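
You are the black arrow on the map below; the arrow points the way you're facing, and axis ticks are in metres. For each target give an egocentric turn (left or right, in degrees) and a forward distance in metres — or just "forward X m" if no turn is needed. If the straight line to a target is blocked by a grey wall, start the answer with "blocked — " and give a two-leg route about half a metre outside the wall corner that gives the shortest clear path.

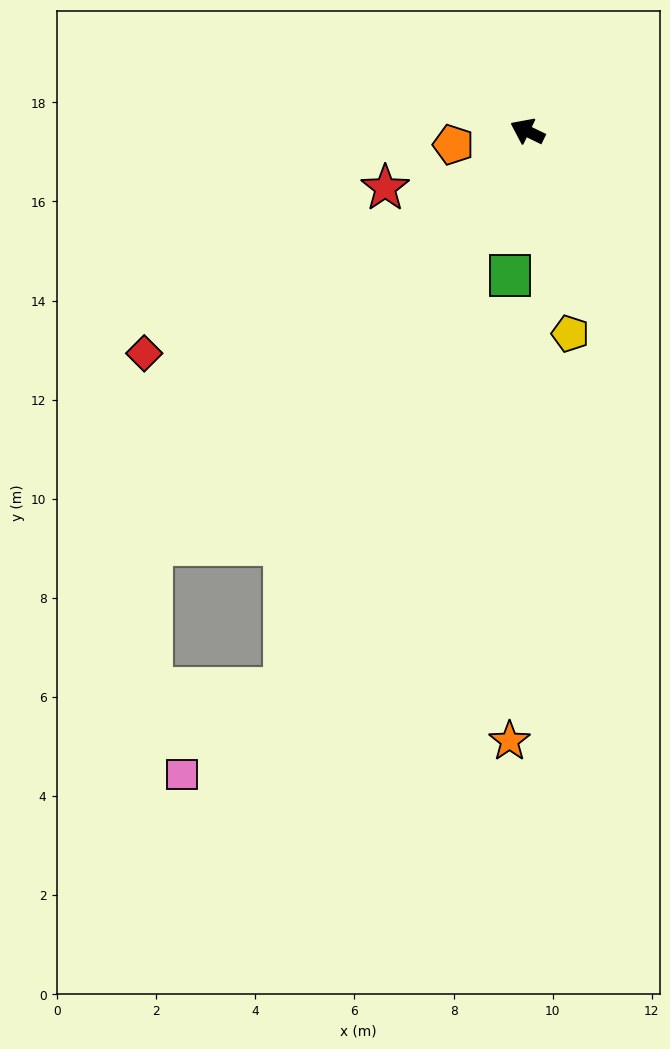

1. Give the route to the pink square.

blocked — turn left 92°, forward 12.3 m, then turn right 26°, forward 2.7 m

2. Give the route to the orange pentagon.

turn left 36°, forward 1.5 m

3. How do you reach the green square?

turn left 109°, forward 2.9 m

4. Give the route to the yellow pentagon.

turn left 128°, forward 4.2 m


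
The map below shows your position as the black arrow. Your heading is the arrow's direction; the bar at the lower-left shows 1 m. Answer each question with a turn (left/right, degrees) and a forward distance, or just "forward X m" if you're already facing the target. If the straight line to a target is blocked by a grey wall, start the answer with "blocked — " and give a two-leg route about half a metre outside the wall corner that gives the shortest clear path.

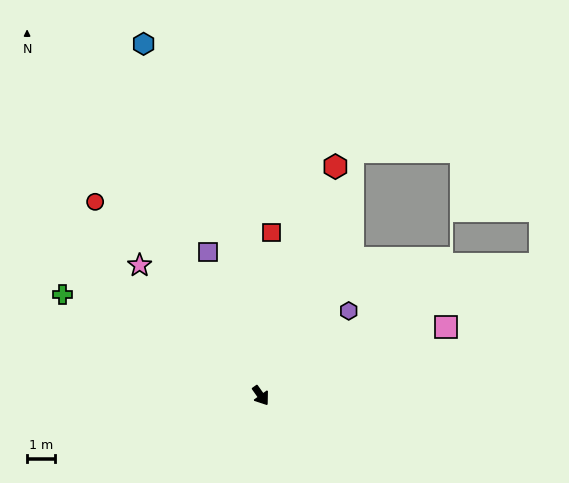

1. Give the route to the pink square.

turn left 75°, forward 7.0 m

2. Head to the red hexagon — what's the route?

turn left 127°, forward 8.5 m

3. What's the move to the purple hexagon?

turn left 99°, forward 4.3 m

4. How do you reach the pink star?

turn right 172°, forward 6.3 m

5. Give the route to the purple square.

turn left 165°, forward 5.4 m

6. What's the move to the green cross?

turn right 152°, forward 7.9 m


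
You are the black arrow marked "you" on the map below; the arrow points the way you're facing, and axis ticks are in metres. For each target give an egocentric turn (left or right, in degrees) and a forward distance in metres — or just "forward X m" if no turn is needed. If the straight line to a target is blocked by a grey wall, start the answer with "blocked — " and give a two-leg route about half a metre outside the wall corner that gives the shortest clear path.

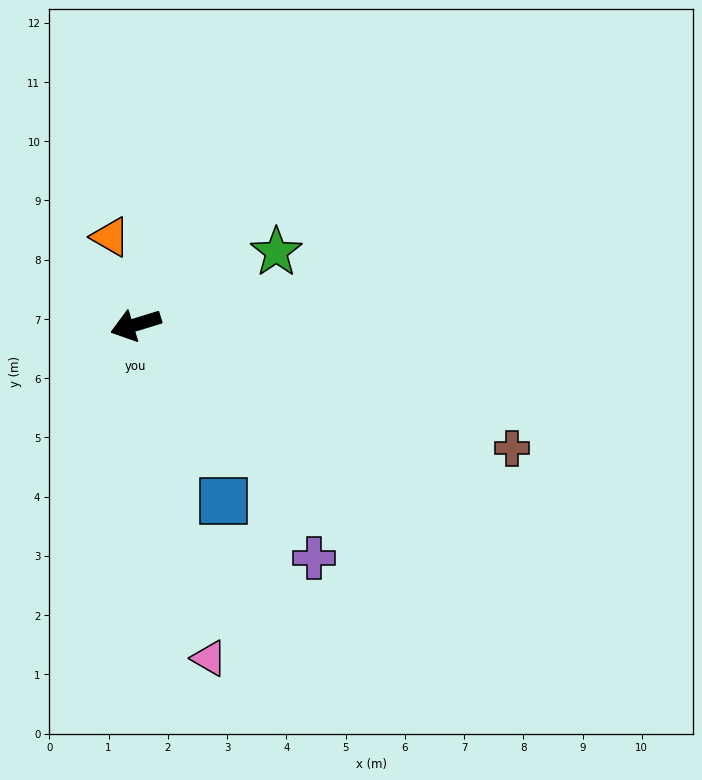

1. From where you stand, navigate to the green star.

turn right 170°, forward 2.7 m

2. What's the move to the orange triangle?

turn right 91°, forward 1.5 m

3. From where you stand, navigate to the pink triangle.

turn left 85°, forward 5.8 m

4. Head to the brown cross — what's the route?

turn left 145°, forward 6.7 m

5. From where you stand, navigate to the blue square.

turn left 99°, forward 3.3 m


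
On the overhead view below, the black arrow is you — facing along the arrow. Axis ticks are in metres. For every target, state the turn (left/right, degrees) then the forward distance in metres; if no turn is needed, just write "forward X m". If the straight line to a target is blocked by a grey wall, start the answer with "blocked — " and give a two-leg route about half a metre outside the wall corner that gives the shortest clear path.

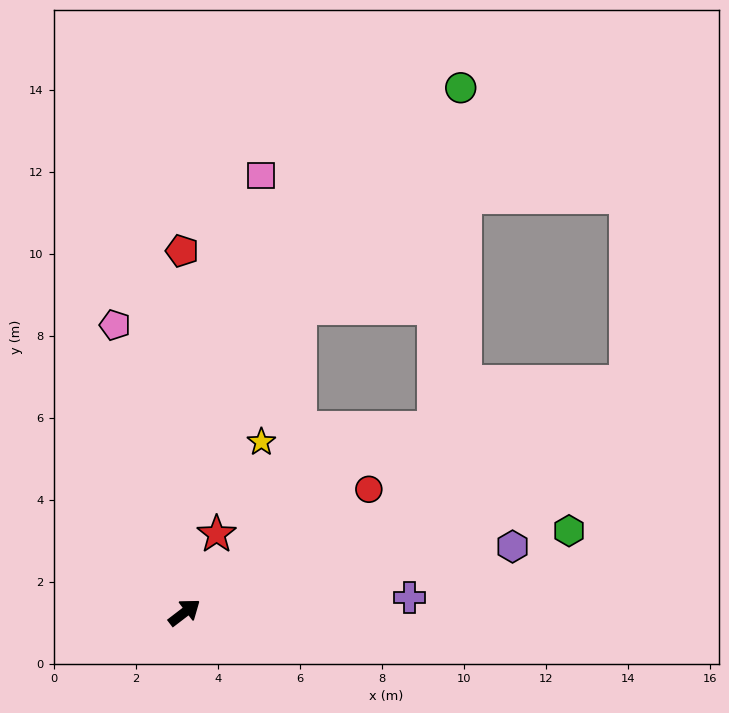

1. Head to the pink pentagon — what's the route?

turn left 66°, forward 7.2 m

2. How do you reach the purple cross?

turn right 34°, forward 5.5 m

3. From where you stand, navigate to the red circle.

turn right 4°, forward 5.4 m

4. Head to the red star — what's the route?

turn left 30°, forward 2.1 m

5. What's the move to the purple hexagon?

turn right 26°, forward 8.2 m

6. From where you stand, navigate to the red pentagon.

turn left 53°, forward 8.8 m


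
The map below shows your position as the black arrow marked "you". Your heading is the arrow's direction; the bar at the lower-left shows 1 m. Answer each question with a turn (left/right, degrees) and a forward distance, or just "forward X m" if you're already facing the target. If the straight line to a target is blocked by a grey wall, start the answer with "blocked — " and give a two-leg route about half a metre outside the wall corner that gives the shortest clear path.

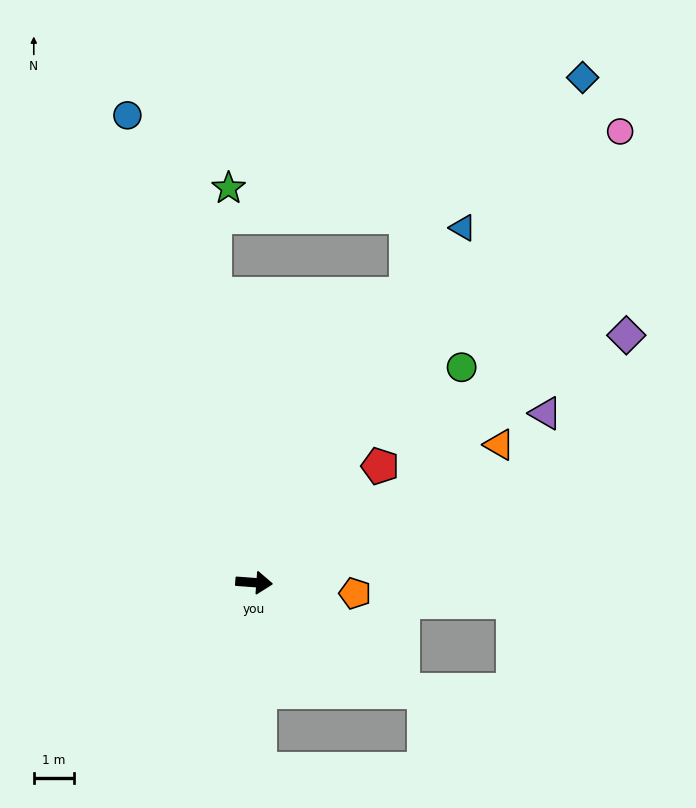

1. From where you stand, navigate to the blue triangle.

turn left 64°, forward 10.3 m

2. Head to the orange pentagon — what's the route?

forward 2.5 m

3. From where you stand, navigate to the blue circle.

turn left 109°, forward 12.1 m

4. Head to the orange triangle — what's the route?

turn left 33°, forward 7.0 m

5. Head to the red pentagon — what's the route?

turn left 47°, forward 4.3 m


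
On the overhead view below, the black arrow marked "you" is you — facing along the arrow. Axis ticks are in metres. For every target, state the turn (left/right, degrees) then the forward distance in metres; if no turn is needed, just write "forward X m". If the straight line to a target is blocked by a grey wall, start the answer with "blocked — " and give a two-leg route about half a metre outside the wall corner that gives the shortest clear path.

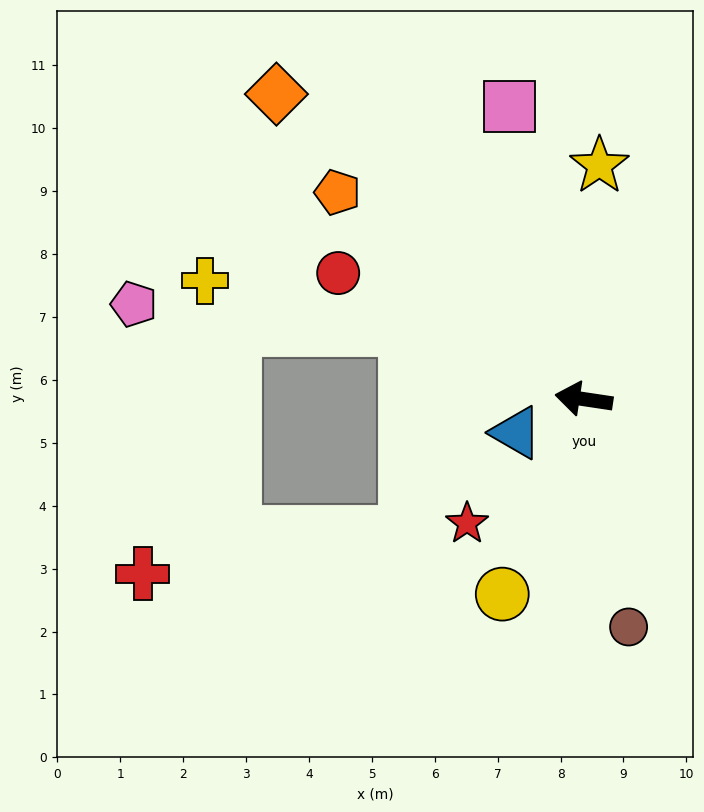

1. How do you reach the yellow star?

turn right 85°, forward 3.7 m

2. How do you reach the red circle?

turn right 19°, forward 4.4 m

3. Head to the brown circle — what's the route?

turn left 110°, forward 3.7 m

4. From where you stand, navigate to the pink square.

turn right 67°, forward 4.8 m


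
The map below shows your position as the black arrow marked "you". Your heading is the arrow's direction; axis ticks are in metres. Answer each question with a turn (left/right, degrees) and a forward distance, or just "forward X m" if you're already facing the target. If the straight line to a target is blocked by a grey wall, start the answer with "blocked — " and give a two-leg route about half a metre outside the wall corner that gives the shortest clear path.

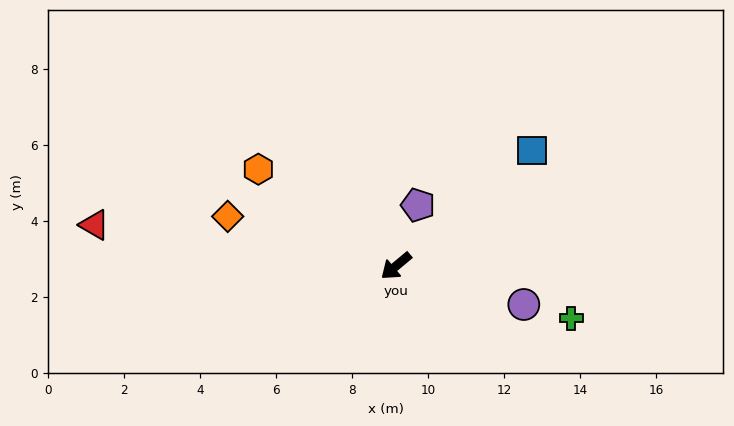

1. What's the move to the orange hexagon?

turn right 75°, forward 4.4 m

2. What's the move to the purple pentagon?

turn right 150°, forward 1.7 m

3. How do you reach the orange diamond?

turn right 56°, forward 4.6 m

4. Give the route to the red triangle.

turn right 48°, forward 8.0 m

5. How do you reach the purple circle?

turn left 123°, forward 3.5 m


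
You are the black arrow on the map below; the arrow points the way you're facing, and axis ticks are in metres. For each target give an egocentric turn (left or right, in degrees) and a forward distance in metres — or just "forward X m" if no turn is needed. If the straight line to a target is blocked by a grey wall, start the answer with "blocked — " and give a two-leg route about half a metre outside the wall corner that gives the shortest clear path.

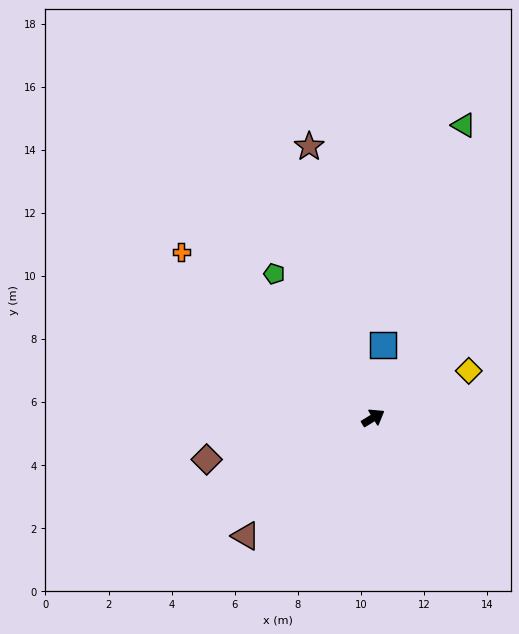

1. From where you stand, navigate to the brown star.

turn left 72°, forward 8.8 m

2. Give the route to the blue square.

turn left 51°, forward 2.3 m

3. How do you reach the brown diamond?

turn left 163°, forward 5.4 m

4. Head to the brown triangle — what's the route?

turn right 169°, forward 5.5 m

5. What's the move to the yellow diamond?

turn right 5°, forward 3.4 m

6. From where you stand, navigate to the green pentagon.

turn left 93°, forward 5.5 m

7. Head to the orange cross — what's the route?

turn left 108°, forward 8.0 m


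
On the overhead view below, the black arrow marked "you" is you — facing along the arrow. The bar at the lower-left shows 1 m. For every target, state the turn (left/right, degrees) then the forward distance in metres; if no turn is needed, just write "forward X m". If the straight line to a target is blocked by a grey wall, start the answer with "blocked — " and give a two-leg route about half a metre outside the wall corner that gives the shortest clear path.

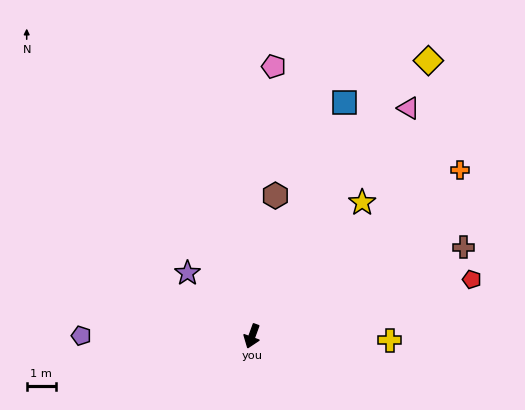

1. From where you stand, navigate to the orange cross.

turn left 149°, forward 9.1 m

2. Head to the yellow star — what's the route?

turn left 161°, forward 5.9 m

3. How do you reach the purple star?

turn right 114°, forward 3.1 m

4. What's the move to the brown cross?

turn left 133°, forward 7.8 m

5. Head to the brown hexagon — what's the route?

turn right 169°, forward 4.9 m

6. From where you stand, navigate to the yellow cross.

turn left 108°, forward 4.7 m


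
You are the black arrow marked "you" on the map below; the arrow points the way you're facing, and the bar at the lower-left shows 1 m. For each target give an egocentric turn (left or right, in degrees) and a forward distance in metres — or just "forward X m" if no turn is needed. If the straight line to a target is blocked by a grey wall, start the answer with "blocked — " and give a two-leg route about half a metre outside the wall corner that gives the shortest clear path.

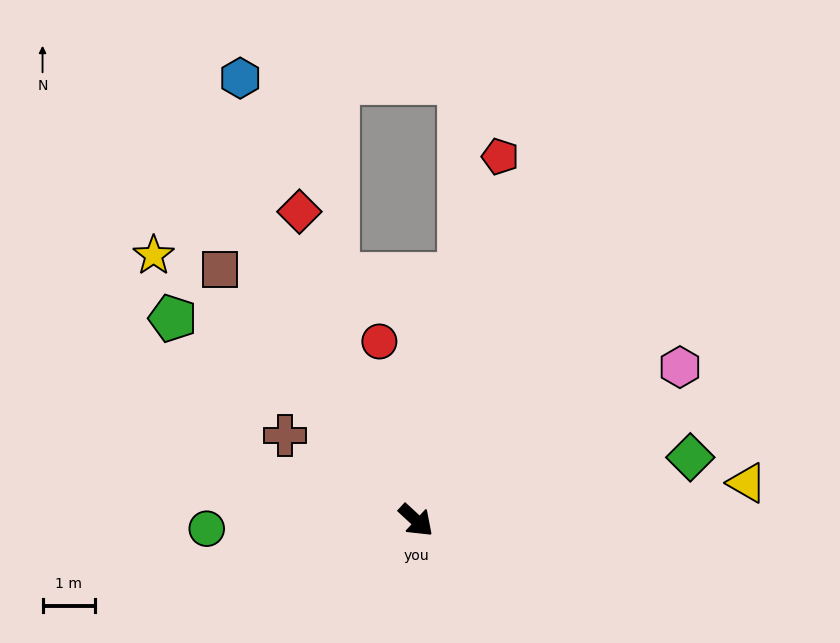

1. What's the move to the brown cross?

turn right 170°, forward 3.0 m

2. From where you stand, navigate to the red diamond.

turn left 153°, forward 6.3 m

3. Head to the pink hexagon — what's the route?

turn left 73°, forward 5.8 m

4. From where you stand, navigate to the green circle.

turn right 135°, forward 4.0 m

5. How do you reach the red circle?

turn left 144°, forward 3.5 m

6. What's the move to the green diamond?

turn left 56°, forward 5.4 m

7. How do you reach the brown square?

turn left 171°, forward 6.1 m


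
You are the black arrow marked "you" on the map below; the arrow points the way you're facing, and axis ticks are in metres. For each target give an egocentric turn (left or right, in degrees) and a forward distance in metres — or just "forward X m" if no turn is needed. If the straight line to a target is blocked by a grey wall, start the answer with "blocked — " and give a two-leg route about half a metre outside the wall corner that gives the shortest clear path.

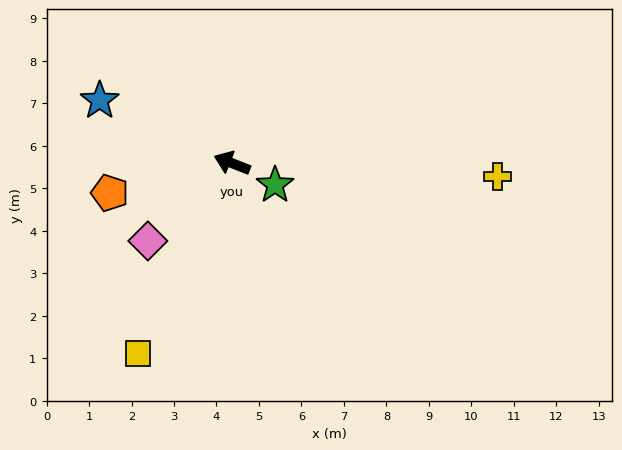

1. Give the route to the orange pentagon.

turn left 35°, forward 3.0 m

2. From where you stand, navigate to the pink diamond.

turn left 64°, forward 2.7 m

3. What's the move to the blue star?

turn right 4°, forward 3.4 m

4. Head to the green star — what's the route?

turn left 175°, forward 1.1 m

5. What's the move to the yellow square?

turn left 85°, forward 5.0 m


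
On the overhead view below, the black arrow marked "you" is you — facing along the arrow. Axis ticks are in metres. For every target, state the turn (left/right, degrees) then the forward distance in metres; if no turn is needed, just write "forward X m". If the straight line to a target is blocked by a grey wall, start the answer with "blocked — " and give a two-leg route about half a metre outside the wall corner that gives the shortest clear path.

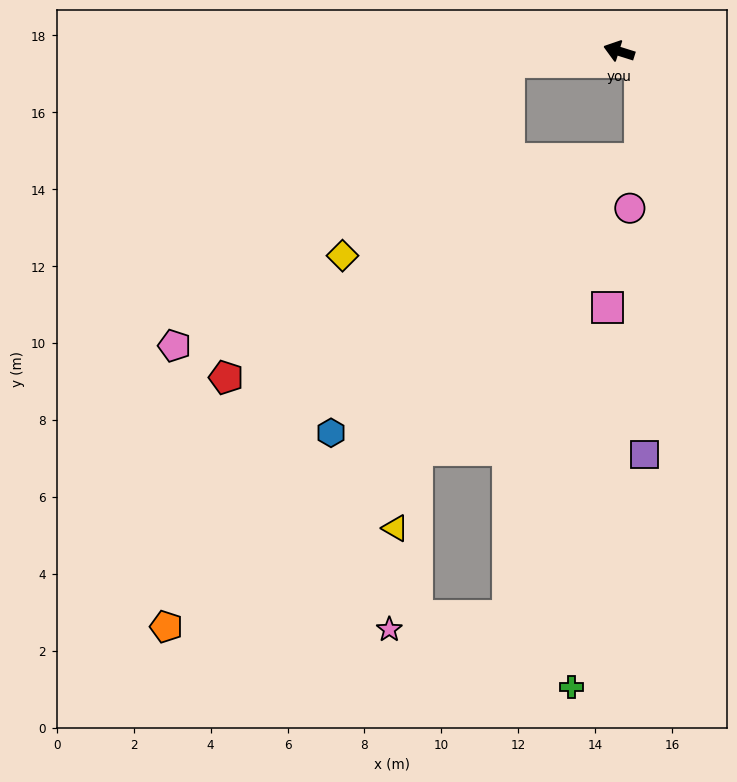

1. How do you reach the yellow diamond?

blocked — turn left 23°, forward 2.9 m, then turn left 44°, forward 6.6 m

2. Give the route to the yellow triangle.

blocked — turn left 23°, forward 2.9 m, then turn left 71°, forward 12.5 m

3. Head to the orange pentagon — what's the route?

blocked — turn left 23°, forward 2.9 m, then turn left 53°, forward 17.2 m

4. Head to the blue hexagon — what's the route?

blocked — turn left 23°, forward 2.9 m, then turn left 59°, forward 10.7 m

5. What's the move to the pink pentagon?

blocked — turn left 23°, forward 2.9 m, then turn left 35°, forward 11.4 m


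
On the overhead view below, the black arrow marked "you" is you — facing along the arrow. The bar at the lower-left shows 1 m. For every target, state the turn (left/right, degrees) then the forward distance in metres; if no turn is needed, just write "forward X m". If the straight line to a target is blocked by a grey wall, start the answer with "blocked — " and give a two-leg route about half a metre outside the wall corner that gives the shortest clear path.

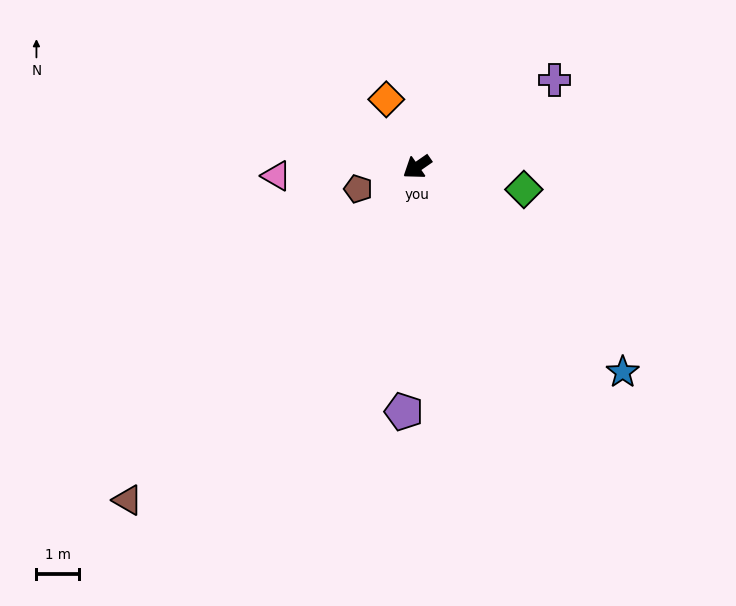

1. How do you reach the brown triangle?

turn left 14°, forward 10.3 m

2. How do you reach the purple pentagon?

turn left 52°, forward 5.7 m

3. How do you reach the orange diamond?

turn right 100°, forward 1.7 m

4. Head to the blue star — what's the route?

turn left 100°, forward 6.8 m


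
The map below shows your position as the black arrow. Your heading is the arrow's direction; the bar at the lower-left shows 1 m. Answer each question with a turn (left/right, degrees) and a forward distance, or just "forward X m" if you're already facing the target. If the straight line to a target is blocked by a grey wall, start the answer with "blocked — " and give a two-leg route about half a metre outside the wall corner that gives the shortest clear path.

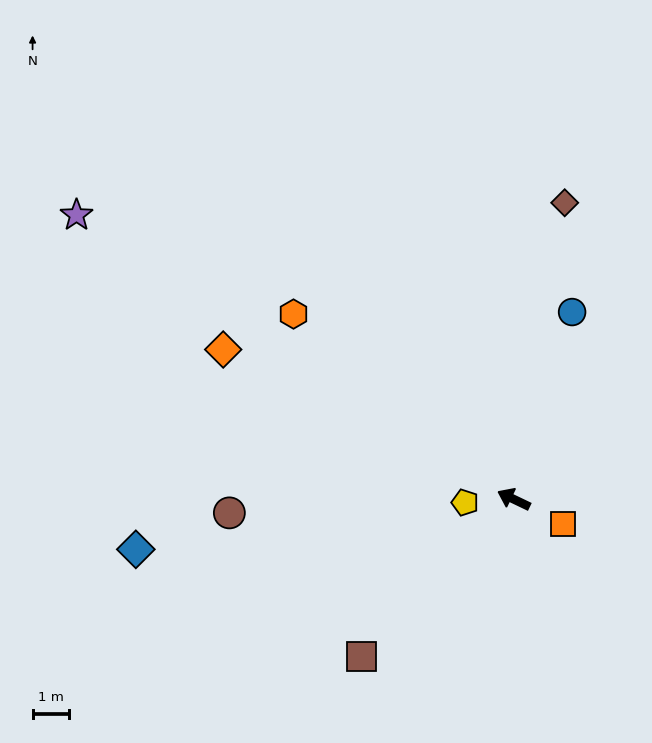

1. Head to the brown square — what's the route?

turn left 72°, forward 6.0 m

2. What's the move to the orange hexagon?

turn right 14°, forward 7.9 m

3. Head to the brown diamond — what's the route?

turn right 74°, forward 8.2 m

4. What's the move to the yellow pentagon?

turn left 29°, forward 1.3 m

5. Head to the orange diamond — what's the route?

forward 9.0 m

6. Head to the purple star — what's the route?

turn right 7°, forward 14.3 m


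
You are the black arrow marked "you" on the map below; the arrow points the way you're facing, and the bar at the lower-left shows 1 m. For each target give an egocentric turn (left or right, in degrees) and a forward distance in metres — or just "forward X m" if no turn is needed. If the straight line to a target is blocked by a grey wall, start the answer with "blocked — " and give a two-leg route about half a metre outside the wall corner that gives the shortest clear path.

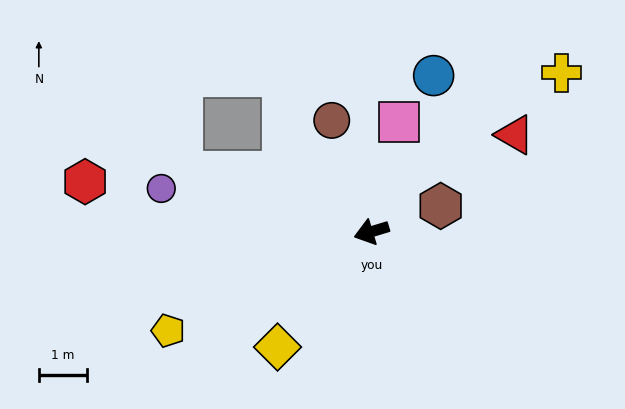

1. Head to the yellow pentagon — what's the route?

turn left 9°, forward 4.7 m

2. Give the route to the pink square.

turn right 121°, forward 2.3 m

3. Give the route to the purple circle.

turn right 28°, forward 4.4 m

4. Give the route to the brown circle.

turn right 87°, forward 2.4 m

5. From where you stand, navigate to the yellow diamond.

turn left 34°, forward 3.1 m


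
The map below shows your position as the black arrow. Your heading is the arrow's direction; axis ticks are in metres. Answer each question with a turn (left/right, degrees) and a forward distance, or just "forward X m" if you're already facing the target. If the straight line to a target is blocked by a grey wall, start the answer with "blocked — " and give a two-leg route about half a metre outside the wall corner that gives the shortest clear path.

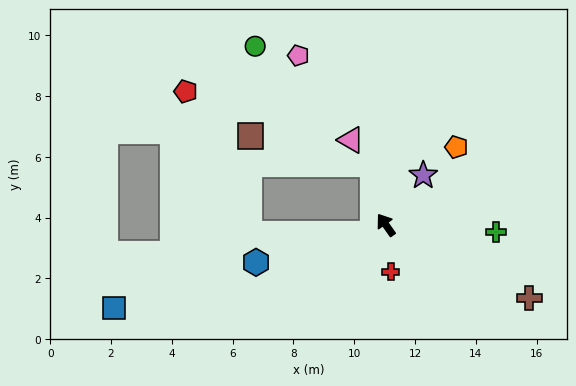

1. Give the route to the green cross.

turn right 129°, forward 3.6 m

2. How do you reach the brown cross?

turn right 152°, forward 5.3 m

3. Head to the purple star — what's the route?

turn right 72°, forward 2.0 m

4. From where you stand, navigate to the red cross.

turn left 151°, forward 1.6 m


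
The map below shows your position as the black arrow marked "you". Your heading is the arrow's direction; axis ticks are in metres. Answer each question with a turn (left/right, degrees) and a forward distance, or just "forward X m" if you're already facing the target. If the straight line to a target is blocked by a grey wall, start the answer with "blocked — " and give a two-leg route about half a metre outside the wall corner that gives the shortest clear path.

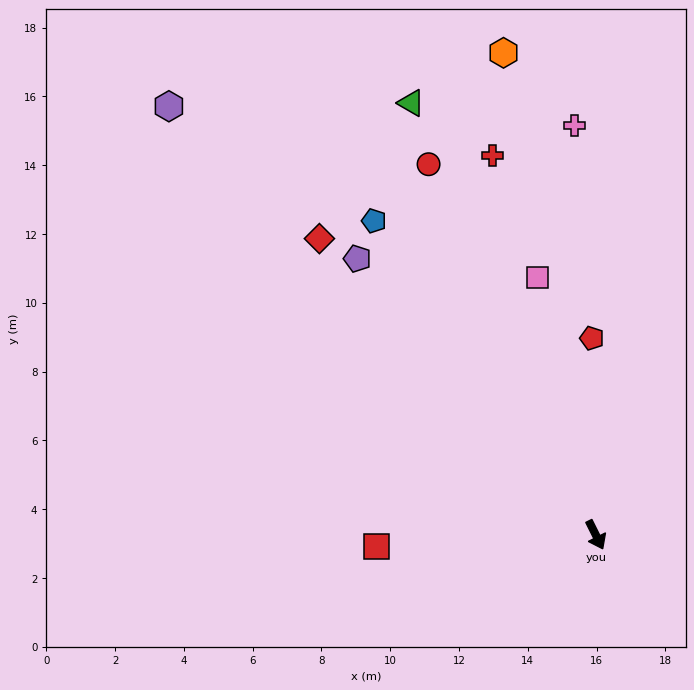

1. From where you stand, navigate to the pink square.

turn left 166°, forward 7.7 m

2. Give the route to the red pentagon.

turn left 155°, forward 5.7 m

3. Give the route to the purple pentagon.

turn right 166°, forward 10.6 m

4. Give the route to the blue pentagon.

turn right 171°, forward 11.2 m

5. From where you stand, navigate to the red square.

turn right 113°, forward 6.4 m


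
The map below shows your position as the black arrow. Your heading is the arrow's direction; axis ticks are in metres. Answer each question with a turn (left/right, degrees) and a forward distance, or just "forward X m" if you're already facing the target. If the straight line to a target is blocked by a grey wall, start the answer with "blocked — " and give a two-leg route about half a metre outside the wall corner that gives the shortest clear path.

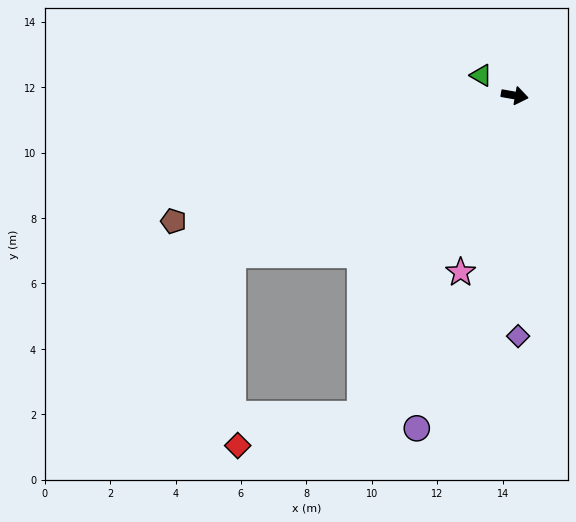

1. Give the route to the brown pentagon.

turn right 150°, forward 11.1 m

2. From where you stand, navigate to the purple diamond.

turn right 79°, forward 7.4 m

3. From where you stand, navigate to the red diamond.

blocked — turn right 106°, forward 10.8 m, then turn right 50°, forward 3.9 m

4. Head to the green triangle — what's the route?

turn left 159°, forward 1.2 m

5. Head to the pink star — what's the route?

turn right 97°, forward 5.7 m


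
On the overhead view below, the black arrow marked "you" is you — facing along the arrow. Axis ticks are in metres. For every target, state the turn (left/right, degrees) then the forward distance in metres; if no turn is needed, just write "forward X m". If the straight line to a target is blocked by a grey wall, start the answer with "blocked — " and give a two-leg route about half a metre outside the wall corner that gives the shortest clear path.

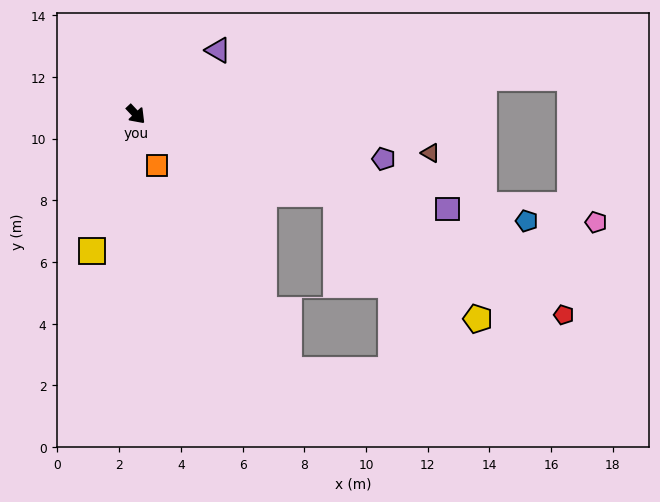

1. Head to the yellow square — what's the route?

turn right 61°, forward 4.7 m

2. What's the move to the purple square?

turn left 30°, forward 10.6 m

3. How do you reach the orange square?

turn right 21°, forward 1.8 m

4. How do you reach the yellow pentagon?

blocked — turn left 25°, forward 7.0 m, then turn right 20°, forward 6.1 m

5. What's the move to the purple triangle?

turn left 85°, forward 3.4 m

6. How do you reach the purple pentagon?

turn left 37°, forward 8.2 m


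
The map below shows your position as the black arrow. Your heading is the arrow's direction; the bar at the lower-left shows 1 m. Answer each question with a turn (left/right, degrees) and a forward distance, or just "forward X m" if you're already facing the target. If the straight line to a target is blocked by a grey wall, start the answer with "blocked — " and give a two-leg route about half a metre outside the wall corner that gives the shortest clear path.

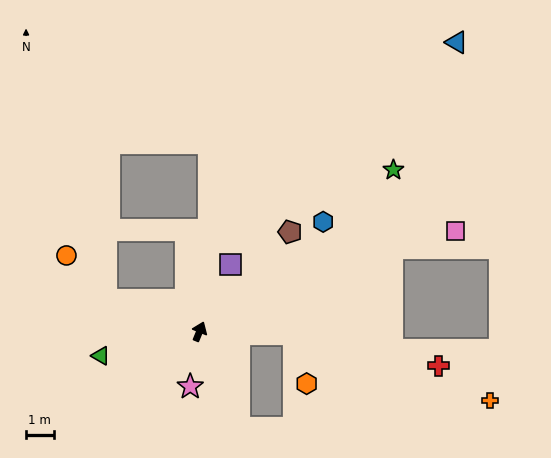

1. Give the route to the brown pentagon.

turn right 20°, forward 4.9 m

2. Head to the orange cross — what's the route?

blocked — turn right 69°, forward 3.4 m, then turn right 18°, forward 7.5 m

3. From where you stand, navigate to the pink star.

turn right 167°, forward 2.0 m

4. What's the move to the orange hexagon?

blocked — turn right 69°, forward 3.4 m, then turn right 75°, forward 1.9 m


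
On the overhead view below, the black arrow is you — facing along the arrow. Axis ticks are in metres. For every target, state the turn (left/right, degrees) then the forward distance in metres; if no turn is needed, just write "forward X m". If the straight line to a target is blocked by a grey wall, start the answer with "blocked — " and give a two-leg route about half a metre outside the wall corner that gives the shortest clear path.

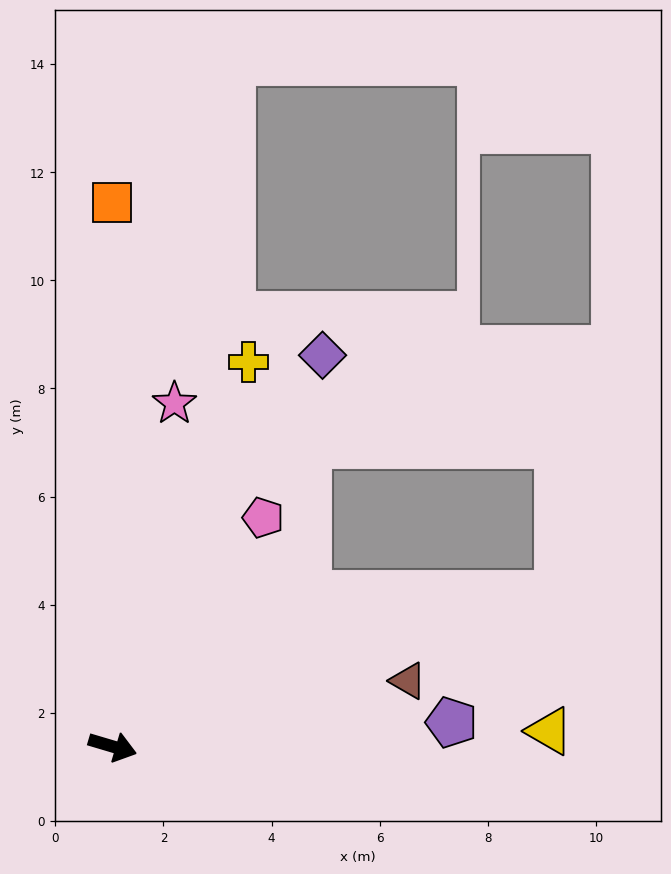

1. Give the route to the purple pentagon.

turn left 21°, forward 6.3 m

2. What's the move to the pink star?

turn left 96°, forward 6.4 m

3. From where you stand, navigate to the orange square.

turn left 107°, forward 10.1 m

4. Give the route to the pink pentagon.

turn left 73°, forward 5.1 m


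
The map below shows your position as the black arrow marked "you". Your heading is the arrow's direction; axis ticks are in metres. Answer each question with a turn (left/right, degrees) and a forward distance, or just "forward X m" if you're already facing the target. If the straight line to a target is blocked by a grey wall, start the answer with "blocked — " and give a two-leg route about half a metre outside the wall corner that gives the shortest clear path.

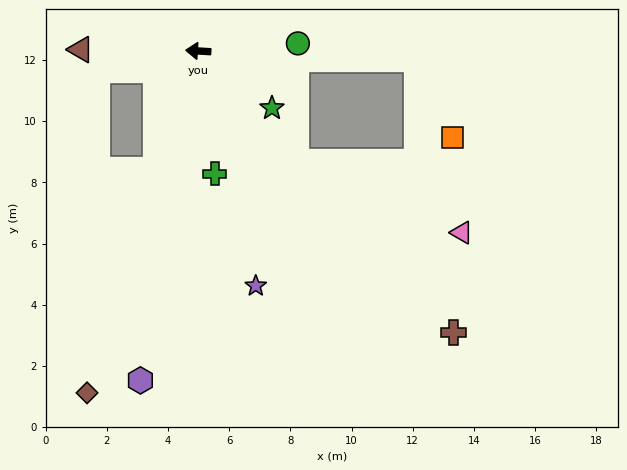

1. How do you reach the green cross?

turn left 101°, forward 4.0 m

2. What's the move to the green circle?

turn right 172°, forward 3.3 m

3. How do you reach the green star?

turn left 146°, forward 3.0 m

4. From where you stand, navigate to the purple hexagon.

turn left 83°, forward 10.9 m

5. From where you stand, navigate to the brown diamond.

turn left 75°, forward 11.8 m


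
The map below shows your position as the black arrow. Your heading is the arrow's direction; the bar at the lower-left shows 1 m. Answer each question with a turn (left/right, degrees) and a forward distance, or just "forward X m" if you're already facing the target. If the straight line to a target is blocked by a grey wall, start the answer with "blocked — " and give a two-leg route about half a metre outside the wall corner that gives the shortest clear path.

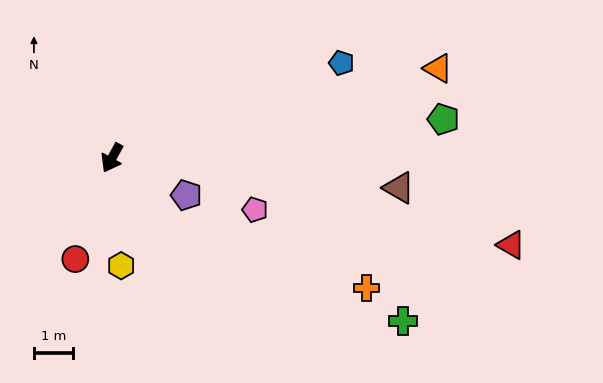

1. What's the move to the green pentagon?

turn left 125°, forward 8.5 m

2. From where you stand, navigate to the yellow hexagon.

turn left 34°, forward 2.8 m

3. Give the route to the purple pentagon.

turn left 92°, forward 2.1 m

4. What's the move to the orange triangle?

turn left 134°, forward 8.7 m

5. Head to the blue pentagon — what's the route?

turn left 141°, forward 6.4 m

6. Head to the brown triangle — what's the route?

turn left 113°, forward 7.4 m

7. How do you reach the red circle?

turn left 9°, forward 2.8 m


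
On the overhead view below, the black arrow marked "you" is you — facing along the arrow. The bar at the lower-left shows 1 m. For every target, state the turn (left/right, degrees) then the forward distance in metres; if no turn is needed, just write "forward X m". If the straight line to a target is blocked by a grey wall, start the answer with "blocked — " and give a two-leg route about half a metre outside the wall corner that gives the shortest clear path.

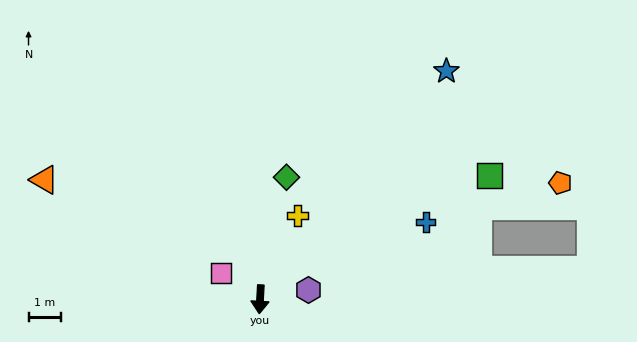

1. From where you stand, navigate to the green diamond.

turn left 171°, forward 3.8 m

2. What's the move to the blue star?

turn left 144°, forward 9.0 m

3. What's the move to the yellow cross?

turn left 159°, forward 2.8 m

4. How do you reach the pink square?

turn right 121°, forward 1.4 m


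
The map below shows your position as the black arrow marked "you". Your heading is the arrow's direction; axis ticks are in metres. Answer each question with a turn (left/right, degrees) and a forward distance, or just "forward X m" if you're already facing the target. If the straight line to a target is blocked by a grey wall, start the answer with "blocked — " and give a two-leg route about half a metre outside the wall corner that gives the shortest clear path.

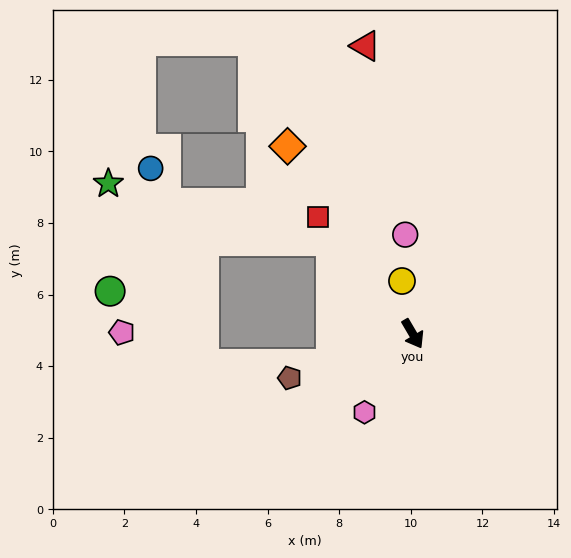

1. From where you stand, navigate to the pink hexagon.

turn right 62°, forward 2.6 m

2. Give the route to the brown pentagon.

turn right 101°, forward 3.7 m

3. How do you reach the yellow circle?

turn left 161°, forward 1.5 m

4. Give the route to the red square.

turn right 171°, forward 4.2 m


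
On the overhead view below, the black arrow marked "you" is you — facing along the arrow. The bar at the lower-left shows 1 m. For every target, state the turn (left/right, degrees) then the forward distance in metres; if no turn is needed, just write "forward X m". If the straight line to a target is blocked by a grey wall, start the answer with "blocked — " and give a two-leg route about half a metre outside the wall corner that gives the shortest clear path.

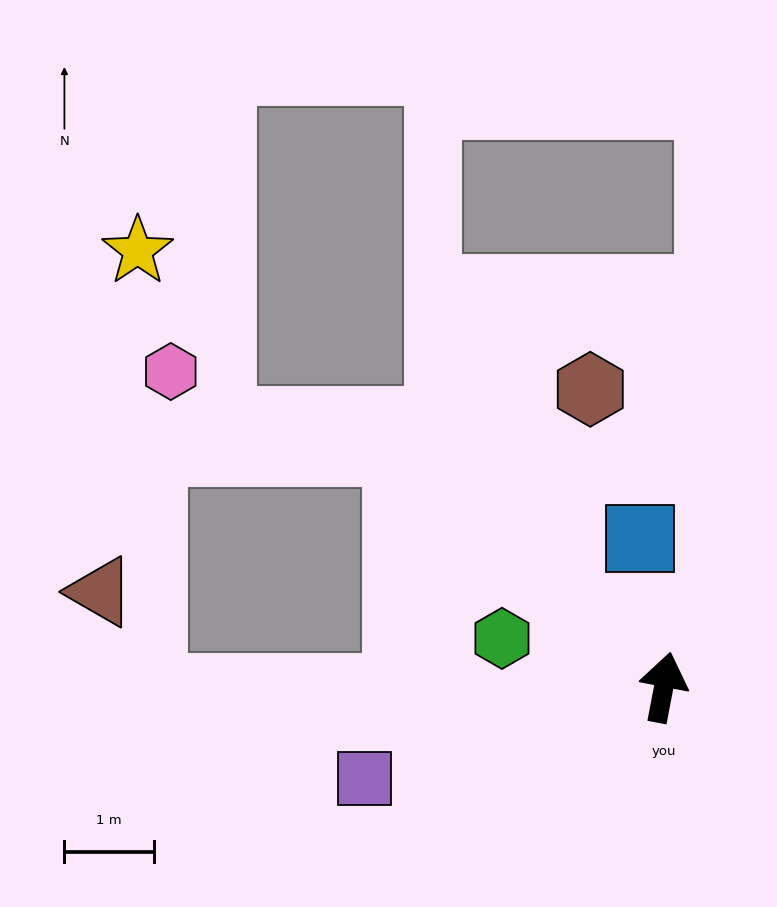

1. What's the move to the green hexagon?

turn left 84°, forward 1.9 m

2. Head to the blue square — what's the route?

turn left 20°, forward 1.7 m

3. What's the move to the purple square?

turn left 118°, forward 3.5 m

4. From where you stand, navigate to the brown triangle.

blocked — turn left 101°, forward 5.7 m, then turn right 65°, forward 1.2 m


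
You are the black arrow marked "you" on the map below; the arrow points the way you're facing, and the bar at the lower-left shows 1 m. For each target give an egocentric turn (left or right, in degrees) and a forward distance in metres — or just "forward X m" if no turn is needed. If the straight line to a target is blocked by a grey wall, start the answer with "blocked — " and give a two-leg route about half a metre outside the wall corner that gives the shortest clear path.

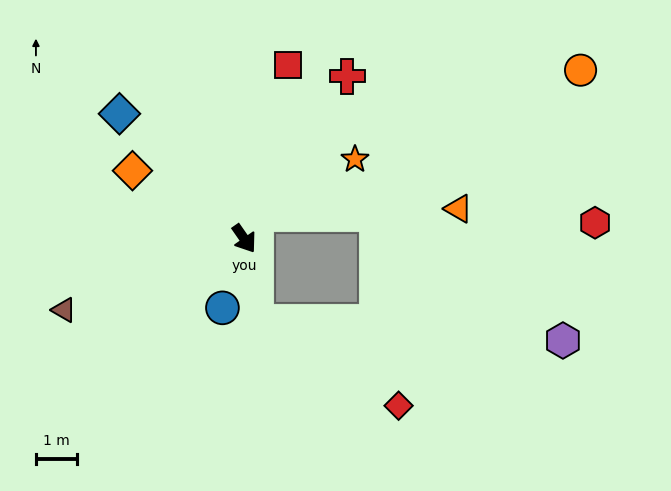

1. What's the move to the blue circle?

turn right 52°, forward 1.8 m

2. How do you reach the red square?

turn left 131°, forward 4.3 m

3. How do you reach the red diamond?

blocked — turn right 27°, forward 2.0 m, then turn left 52°, forward 4.0 m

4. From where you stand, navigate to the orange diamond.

turn right 156°, forward 3.2 m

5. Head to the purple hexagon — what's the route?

blocked — turn right 27°, forward 2.0 m, then turn left 79°, forward 7.4 m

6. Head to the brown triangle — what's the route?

turn right 103°, forward 4.7 m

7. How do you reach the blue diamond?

turn right 170°, forward 4.3 m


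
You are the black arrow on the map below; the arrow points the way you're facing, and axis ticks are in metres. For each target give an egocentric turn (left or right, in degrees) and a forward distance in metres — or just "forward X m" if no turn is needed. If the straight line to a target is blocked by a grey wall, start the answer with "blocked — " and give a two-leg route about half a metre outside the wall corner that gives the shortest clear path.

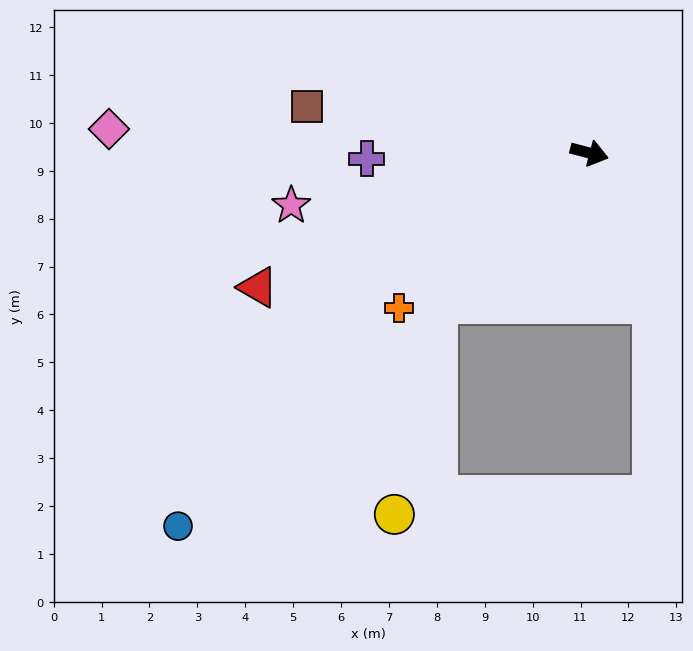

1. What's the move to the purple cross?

turn right 164°, forward 4.6 m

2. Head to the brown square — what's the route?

turn right 175°, forward 6.0 m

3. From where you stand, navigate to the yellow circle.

blocked — turn right 120°, forward 4.5 m, then turn left 33°, forward 4.5 m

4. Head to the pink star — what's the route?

turn right 155°, forward 6.3 m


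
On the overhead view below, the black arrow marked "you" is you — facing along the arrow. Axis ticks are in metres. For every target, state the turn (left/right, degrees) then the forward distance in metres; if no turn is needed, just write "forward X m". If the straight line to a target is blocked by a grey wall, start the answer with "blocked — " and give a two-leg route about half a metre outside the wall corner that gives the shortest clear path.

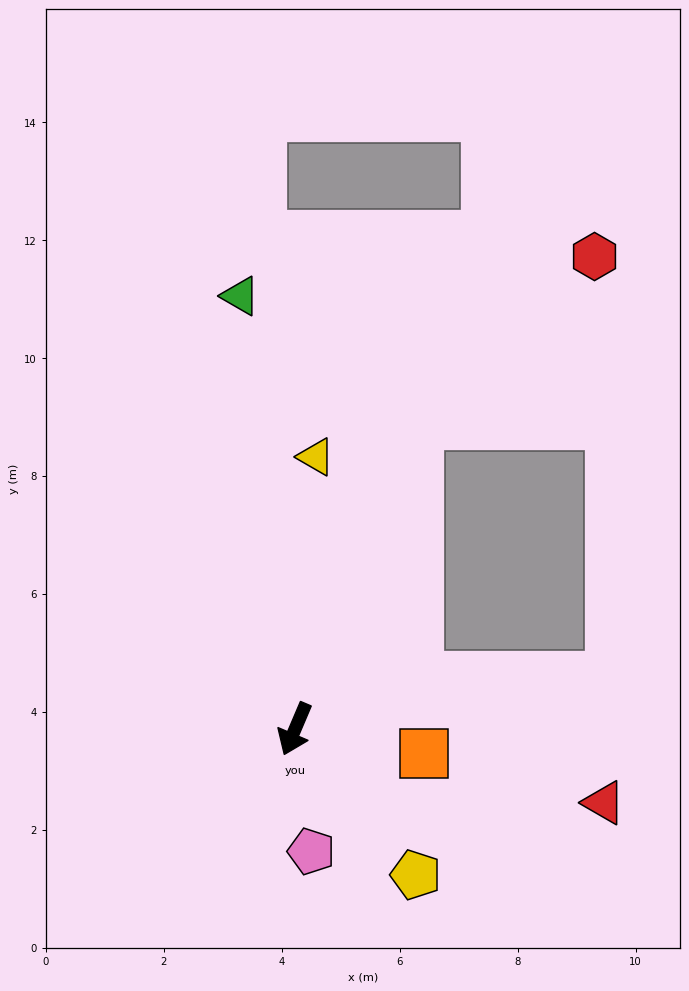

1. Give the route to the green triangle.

turn right 150°, forward 7.4 m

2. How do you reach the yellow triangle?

turn right 161°, forward 4.6 m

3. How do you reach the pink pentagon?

turn left 31°, forward 2.1 m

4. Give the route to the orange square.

turn left 102°, forward 2.2 m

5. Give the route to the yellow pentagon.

turn left 63°, forward 3.2 m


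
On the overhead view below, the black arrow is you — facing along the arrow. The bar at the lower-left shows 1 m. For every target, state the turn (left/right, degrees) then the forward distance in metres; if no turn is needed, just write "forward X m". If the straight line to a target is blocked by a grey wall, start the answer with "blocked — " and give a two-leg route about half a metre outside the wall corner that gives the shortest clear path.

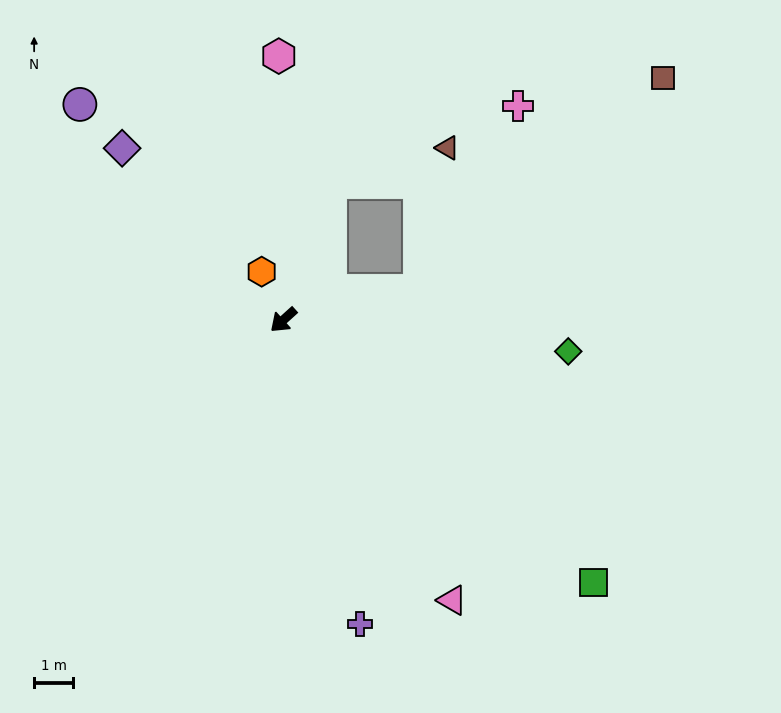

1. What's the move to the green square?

turn left 98°, forward 10.5 m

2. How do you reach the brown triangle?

blocked — turn right 151°, forward 3.7 m, then turn right 55°, forward 3.1 m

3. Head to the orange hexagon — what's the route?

turn right 108°, forward 1.4 m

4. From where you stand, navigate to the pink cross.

blocked — turn left 150°, forward 3.6 m, then turn left 50°, forward 5.4 m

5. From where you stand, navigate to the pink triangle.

turn left 79°, forward 8.4 m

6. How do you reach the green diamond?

turn left 132°, forward 7.4 m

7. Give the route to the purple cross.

turn left 62°, forward 8.1 m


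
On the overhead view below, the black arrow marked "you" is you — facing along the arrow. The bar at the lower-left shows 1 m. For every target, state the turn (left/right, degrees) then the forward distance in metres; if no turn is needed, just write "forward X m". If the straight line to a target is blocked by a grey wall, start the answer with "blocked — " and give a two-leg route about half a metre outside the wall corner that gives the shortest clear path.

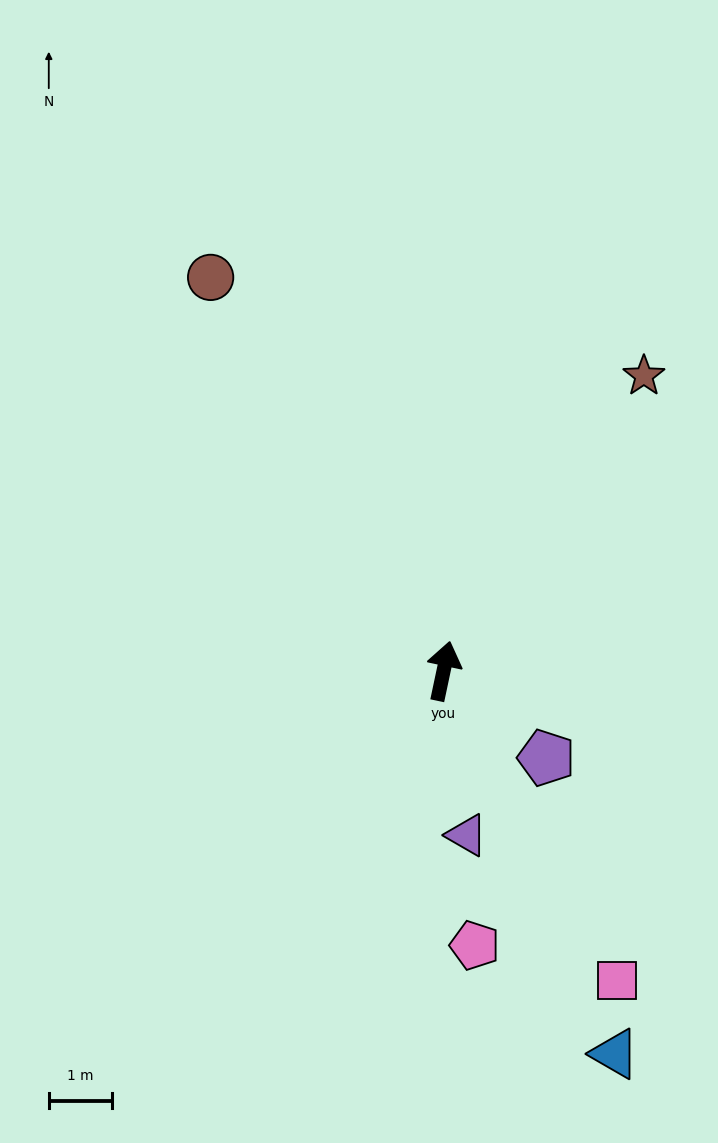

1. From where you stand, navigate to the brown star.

turn right 22°, forward 5.7 m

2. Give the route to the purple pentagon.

turn right 118°, forward 2.1 m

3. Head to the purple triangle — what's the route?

turn right 160°, forward 2.6 m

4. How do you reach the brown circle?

turn left 43°, forward 7.3 m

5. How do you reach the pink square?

turn right 139°, forward 5.6 m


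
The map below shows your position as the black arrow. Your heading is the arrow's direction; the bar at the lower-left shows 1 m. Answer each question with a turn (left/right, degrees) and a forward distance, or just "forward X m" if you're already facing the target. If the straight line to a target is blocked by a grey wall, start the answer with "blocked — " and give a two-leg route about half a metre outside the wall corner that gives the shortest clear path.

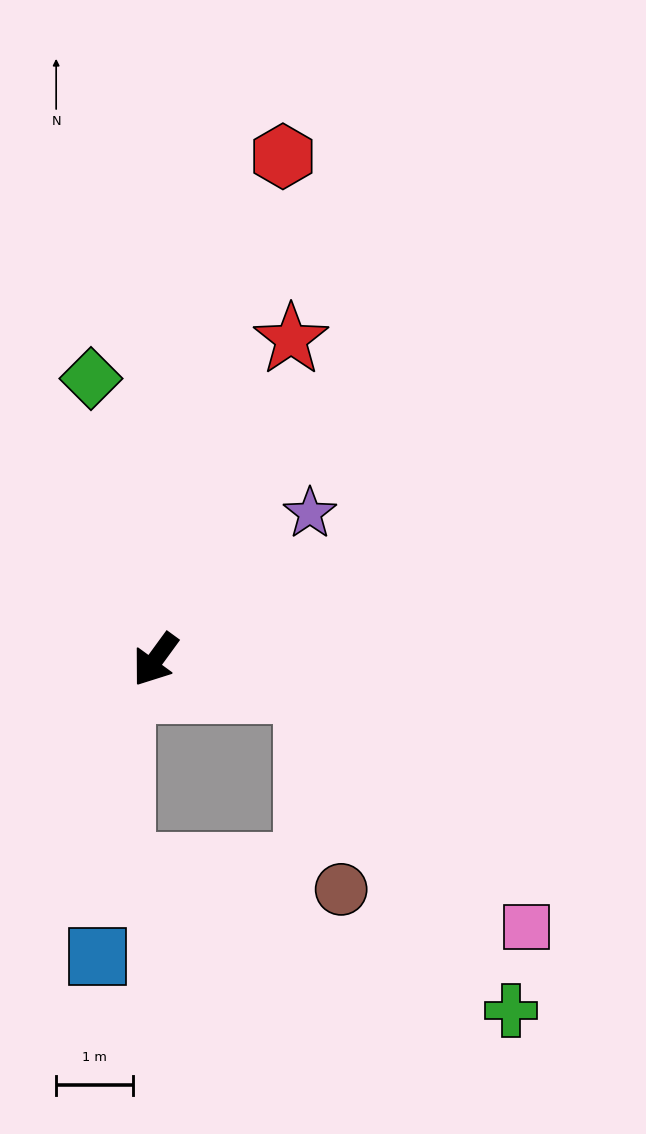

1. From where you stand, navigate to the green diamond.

turn right 131°, forward 3.8 m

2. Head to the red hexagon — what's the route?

turn right 158°, forward 6.8 m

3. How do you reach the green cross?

blocked — turn left 115°, forward 2.0 m, then turn right 46°, forward 5.0 m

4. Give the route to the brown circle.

blocked — turn left 115°, forward 2.0 m, then turn right 69°, forward 2.6 m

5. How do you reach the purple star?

turn left 170°, forward 2.8 m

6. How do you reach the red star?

turn right 167°, forward 4.5 m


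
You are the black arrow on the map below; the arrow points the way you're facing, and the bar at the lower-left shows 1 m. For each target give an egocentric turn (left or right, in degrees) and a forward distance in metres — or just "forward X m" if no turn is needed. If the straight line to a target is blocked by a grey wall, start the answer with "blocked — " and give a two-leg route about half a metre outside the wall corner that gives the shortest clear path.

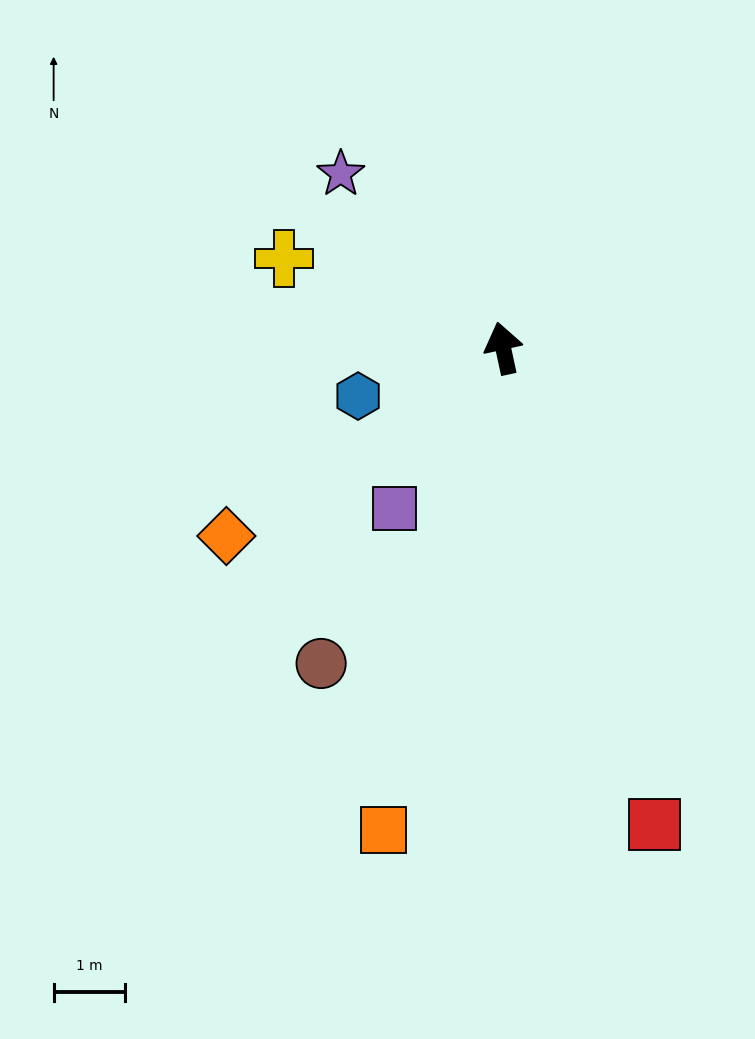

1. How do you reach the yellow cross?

turn left 56°, forward 3.3 m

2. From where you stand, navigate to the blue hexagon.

turn left 96°, forward 2.2 m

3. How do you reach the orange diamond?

turn left 112°, forward 4.7 m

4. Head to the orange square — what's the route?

turn left 154°, forward 7.0 m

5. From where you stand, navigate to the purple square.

turn left 134°, forward 2.7 m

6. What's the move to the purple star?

turn left 31°, forward 3.4 m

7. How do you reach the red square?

turn right 175°, forward 7.0 m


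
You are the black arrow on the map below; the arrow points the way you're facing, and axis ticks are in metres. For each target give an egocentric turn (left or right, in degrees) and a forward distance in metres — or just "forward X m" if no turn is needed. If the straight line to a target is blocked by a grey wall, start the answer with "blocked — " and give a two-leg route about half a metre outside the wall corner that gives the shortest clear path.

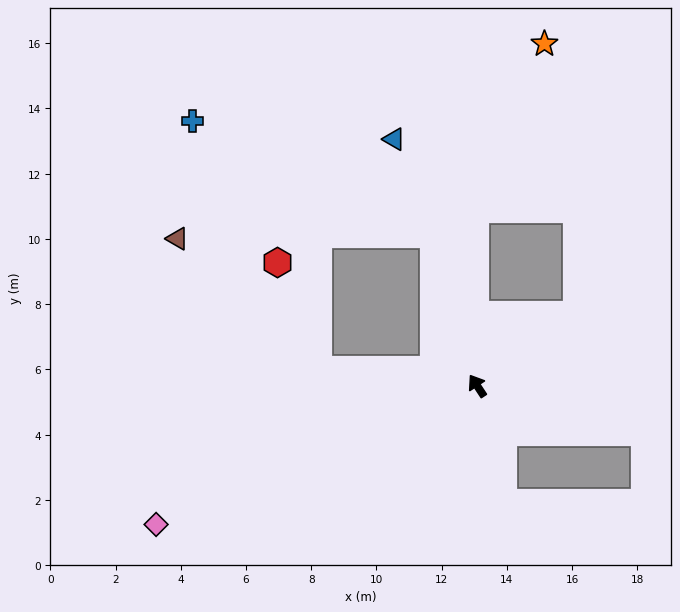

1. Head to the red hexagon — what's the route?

blocked — turn left 51°, forward 4.9 m, then turn right 63°, forward 3.5 m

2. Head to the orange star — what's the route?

blocked — turn right 33°, forward 5.4 m, then turn right 23°, forward 5.5 m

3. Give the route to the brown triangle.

blocked — turn left 51°, forward 4.9 m, then turn right 37°, forward 5.9 m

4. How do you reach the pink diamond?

turn left 80°, forward 10.7 m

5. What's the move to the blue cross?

blocked — turn right 17°, forward 4.8 m, then turn left 48°, forward 8.1 m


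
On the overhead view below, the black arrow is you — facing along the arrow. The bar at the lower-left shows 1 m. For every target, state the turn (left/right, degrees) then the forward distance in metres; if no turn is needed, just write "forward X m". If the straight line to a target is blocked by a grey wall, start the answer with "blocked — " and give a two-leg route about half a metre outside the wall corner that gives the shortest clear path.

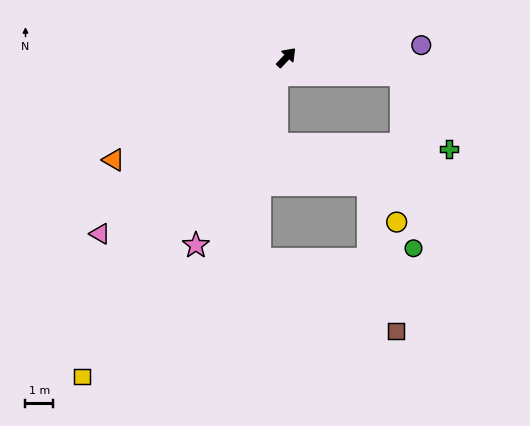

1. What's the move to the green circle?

blocked — turn right 55°, forward 4.2 m, then turn right 78°, forward 6.3 m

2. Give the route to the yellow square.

turn right 169°, forward 13.7 m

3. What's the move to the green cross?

blocked — turn right 55°, forward 4.2 m, then turn right 49°, forward 3.2 m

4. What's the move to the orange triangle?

turn left 164°, forward 7.2 m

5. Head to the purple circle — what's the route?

turn right 41°, forward 4.9 m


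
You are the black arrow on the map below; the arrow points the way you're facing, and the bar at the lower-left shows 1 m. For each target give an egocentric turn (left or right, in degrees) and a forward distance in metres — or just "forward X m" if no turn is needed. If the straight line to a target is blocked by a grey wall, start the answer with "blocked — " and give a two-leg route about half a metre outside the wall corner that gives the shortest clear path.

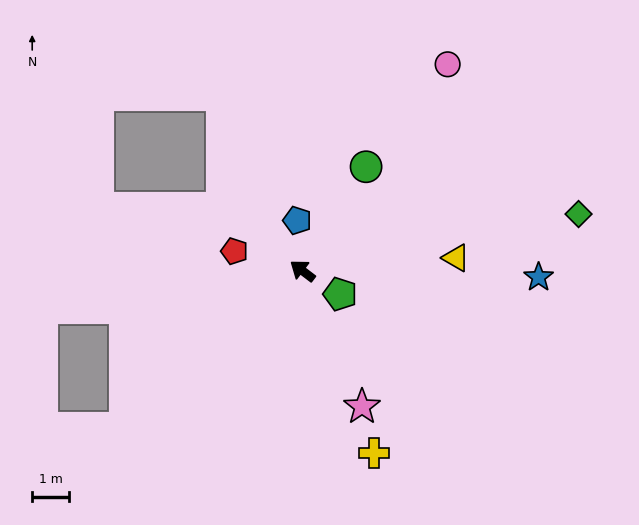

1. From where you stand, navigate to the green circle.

turn right 84°, forward 3.3 m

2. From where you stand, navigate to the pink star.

turn left 151°, forward 4.0 m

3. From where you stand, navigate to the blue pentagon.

turn right 47°, forward 1.4 m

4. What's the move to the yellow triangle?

turn right 138°, forward 4.1 m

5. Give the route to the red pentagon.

turn left 21°, forward 1.9 m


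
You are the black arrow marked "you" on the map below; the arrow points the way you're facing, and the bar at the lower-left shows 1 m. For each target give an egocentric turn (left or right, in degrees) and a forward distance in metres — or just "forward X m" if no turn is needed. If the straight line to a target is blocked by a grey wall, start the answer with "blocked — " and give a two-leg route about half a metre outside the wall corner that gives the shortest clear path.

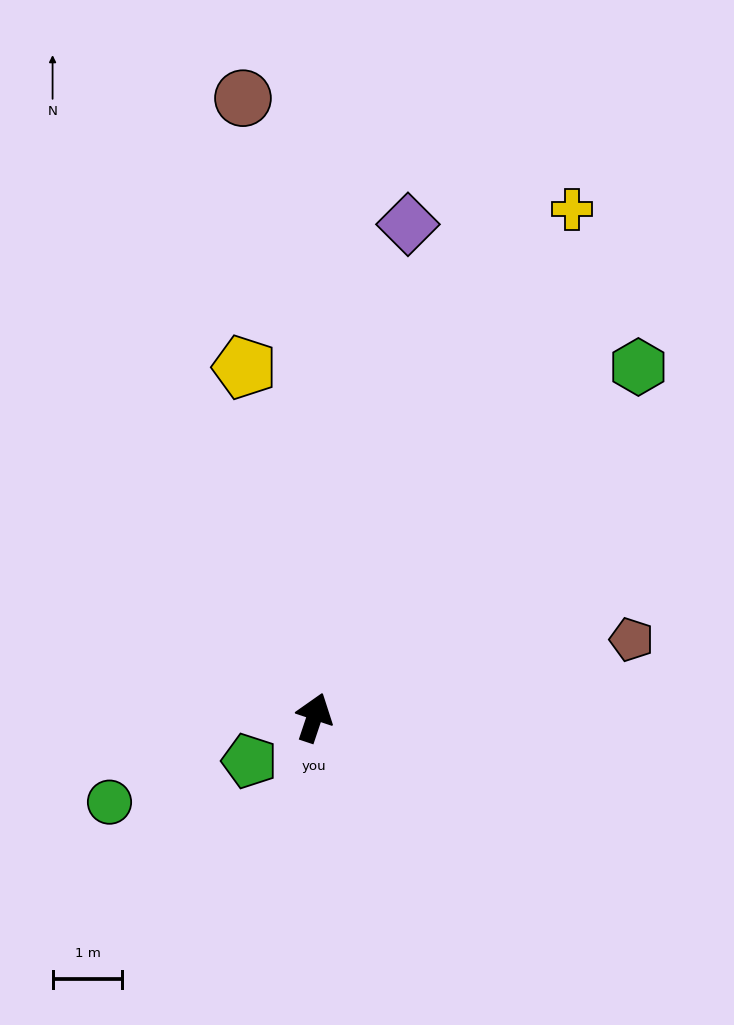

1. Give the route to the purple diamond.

turn left 8°, forward 7.2 m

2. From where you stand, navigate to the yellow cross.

turn right 8°, forward 8.2 m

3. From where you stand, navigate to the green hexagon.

turn right 24°, forward 6.8 m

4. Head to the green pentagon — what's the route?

turn left 142°, forward 1.1 m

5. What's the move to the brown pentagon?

turn right 58°, forward 4.7 m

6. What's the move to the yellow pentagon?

turn left 30°, forward 5.1 m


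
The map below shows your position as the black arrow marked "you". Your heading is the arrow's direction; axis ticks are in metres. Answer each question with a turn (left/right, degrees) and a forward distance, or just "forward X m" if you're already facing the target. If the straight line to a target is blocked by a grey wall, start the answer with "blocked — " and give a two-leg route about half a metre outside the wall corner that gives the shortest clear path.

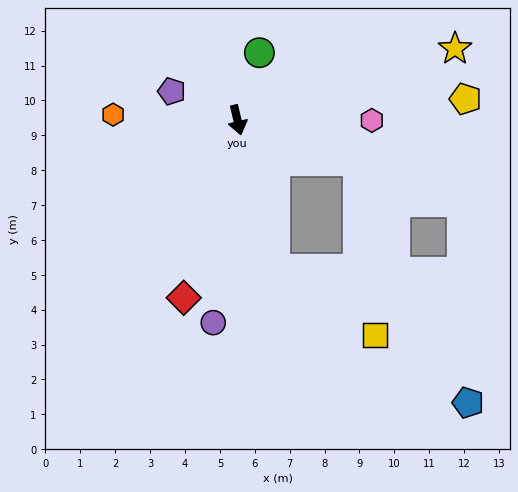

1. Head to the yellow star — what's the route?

turn left 95°, forward 6.6 m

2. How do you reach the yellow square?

blocked — forward 4.4 m, then turn left 43°, forward 3.4 m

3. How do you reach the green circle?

turn left 149°, forward 2.0 m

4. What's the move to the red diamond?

turn right 30°, forward 5.3 m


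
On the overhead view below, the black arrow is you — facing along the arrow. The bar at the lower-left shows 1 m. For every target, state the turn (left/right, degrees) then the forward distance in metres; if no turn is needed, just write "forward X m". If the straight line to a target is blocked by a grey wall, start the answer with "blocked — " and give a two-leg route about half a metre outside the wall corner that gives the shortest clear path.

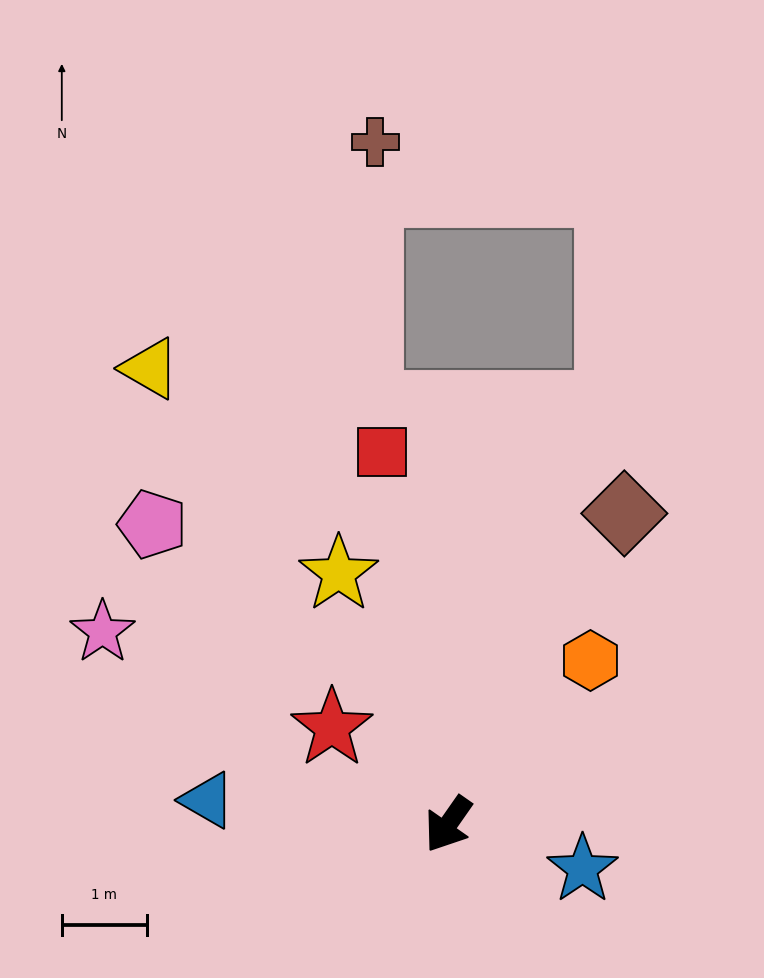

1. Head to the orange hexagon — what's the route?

turn left 174°, forward 2.6 m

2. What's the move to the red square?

turn right 135°, forward 4.5 m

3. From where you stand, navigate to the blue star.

turn left 107°, forward 1.7 m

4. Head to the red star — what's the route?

turn right 95°, forward 1.8 m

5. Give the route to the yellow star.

turn right 122°, forward 3.2 m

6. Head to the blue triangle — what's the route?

turn right 61°, forward 2.8 m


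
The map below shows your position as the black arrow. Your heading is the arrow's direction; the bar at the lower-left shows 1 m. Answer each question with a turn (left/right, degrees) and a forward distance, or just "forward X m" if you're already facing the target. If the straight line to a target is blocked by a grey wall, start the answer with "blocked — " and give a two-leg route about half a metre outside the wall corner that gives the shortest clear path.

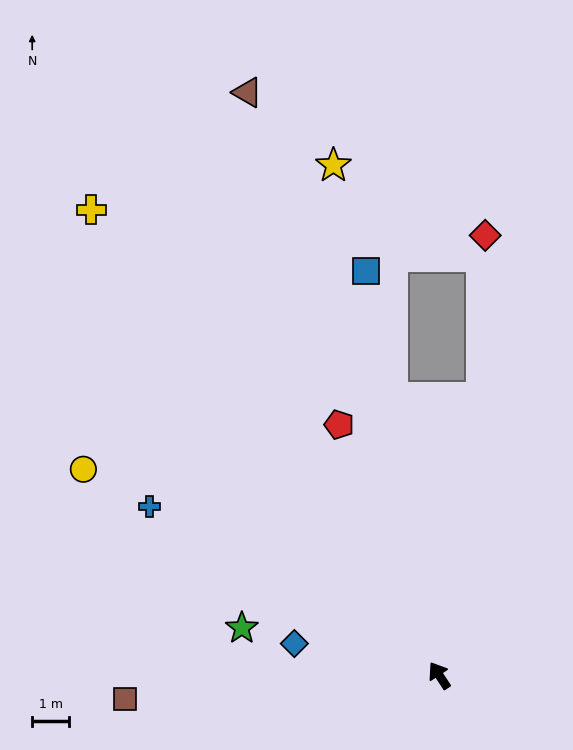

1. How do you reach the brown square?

turn left 61°, forward 8.5 m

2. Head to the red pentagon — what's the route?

turn right 12°, forward 7.3 m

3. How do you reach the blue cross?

turn left 26°, forward 9.1 m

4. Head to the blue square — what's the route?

turn right 23°, forward 11.1 m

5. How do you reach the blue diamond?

turn left 44°, forward 4.0 m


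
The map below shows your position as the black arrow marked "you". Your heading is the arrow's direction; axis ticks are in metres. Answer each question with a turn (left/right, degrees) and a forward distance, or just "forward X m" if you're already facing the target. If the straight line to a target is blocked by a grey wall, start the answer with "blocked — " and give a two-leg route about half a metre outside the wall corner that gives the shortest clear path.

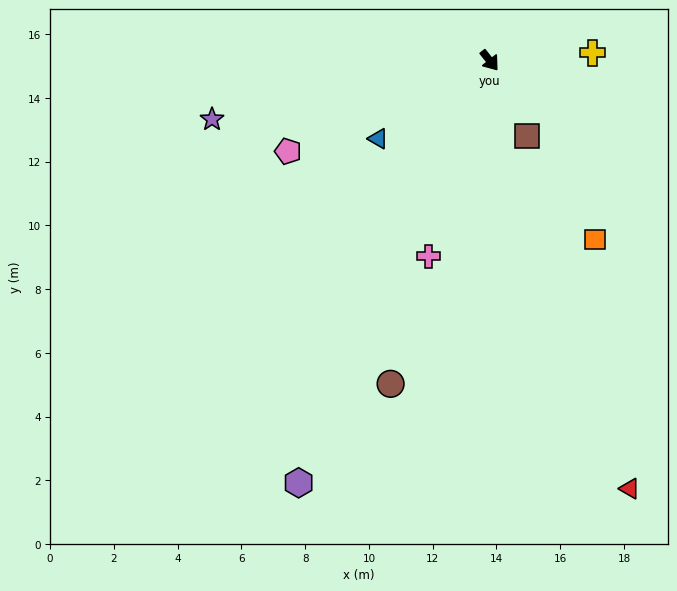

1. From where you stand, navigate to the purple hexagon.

turn right 63°, forward 14.5 m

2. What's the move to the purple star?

turn right 116°, forward 8.9 m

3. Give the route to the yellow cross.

turn left 56°, forward 3.2 m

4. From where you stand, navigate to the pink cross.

turn right 56°, forward 6.4 m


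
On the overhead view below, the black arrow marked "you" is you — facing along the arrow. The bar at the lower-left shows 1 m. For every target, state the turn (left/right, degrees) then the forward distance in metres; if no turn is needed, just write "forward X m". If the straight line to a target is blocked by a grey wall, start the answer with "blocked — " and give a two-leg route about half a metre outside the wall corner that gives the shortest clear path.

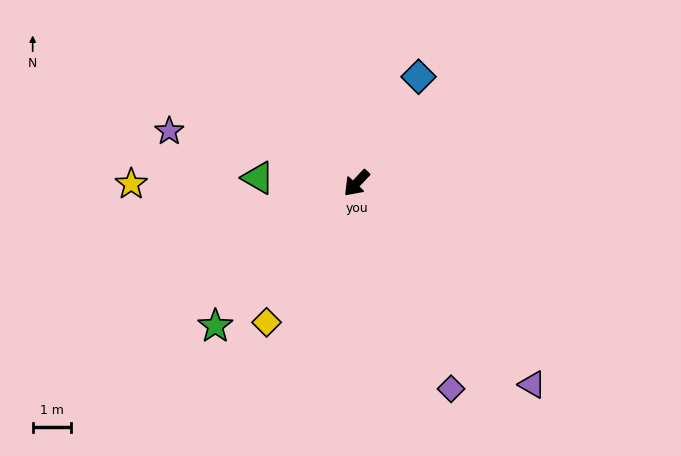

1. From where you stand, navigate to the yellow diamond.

turn left 10°, forward 4.4 m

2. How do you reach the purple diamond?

turn left 68°, forward 6.0 m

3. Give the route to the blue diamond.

turn right 167°, forward 3.2 m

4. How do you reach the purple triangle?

turn left 84°, forward 7.0 m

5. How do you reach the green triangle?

turn right 50°, forward 2.6 m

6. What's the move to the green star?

forward 5.3 m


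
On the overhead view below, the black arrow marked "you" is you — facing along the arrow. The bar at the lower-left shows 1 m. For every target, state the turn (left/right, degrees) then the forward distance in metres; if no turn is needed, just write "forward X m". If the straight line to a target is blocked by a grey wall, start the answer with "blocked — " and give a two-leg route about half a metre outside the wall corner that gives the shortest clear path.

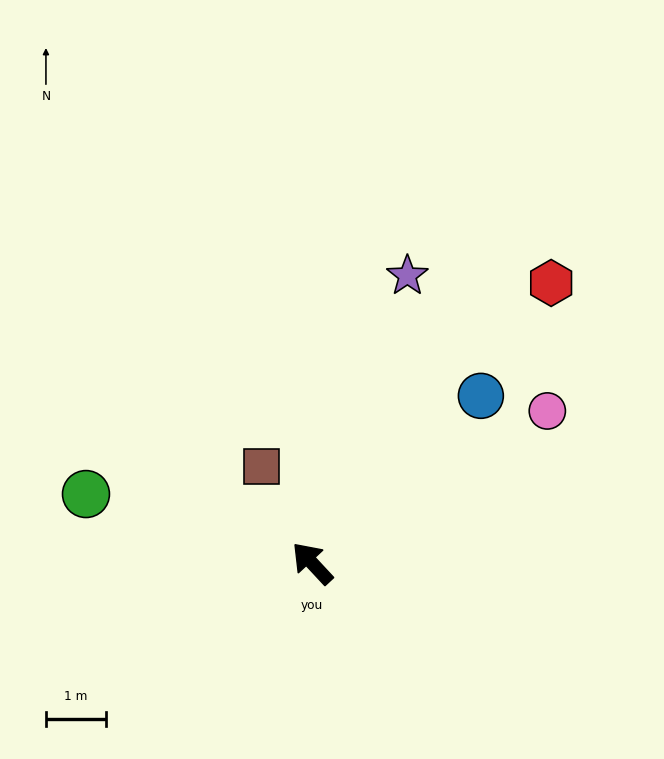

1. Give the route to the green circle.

turn left 30°, forward 3.9 m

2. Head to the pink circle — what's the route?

turn right 100°, forward 4.6 m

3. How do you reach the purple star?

turn right 61°, forward 5.0 m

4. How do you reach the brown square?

turn right 15°, forward 1.8 m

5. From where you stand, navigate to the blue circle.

turn right 88°, forward 3.9 m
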